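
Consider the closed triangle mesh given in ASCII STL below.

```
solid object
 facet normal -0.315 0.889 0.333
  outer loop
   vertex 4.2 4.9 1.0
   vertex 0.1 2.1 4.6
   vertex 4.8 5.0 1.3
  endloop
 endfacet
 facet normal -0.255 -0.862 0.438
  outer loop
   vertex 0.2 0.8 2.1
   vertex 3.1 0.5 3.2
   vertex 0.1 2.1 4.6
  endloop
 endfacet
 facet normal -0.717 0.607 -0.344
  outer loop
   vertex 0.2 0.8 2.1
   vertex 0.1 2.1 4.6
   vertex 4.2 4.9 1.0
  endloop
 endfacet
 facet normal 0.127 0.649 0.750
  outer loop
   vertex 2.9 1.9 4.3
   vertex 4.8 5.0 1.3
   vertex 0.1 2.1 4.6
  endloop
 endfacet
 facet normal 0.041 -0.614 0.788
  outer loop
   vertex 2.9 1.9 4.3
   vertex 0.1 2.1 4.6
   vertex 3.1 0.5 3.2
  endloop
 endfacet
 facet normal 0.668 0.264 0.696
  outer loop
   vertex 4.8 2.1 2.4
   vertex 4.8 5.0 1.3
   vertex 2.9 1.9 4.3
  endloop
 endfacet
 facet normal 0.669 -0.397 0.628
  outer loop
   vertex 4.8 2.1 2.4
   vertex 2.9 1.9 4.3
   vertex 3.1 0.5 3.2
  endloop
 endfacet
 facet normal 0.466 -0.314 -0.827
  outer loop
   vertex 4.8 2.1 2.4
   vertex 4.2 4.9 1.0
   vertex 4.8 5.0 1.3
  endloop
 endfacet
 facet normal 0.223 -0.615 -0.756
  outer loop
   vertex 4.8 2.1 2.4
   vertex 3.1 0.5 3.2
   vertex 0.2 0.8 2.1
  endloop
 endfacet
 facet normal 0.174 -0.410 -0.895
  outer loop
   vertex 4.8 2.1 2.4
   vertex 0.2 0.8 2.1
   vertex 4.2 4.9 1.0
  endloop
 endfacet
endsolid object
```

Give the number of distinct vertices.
7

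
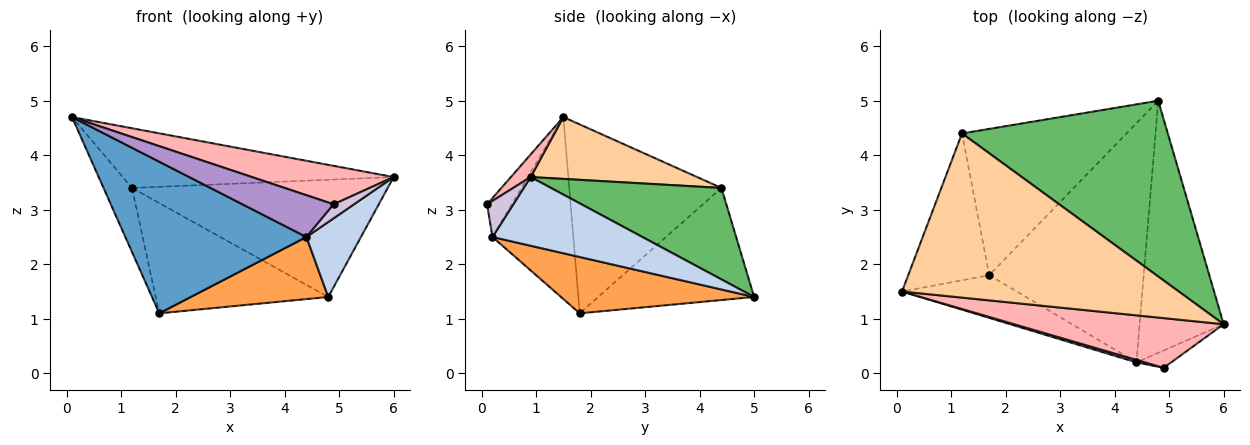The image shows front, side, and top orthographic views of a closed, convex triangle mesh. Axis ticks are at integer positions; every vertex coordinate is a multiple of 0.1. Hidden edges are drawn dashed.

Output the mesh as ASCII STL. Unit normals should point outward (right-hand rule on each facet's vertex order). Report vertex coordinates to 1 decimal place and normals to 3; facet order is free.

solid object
 facet normal -0.395 -0.884 -0.249
  outer loop
   vertex 4.4 0.2 2.5
   vertex 0.1 1.5 4.7
   vertex 1.7 1.8 1.1
  endloop
 endfacet
 facet normal 0.617 -0.224 -0.754
  outer loop
   vertex 4.4 0.2 2.5
   vertex 4.8 5.0 1.4
   vertex 6.0 0.9 3.6
  endloop
 endfacet
 facet normal 0.333 -0.237 -0.913
  outer loop
   vertex 4.4 0.2 2.5
   vertex 1.7 1.8 1.1
   vertex 4.8 5.0 1.4
  endloop
 endfacet
 facet normal 0.205 0.334 0.920
  outer loop
   vertex 1.2 4.4 3.4
   vertex 0.1 1.5 4.7
   vertex 6.0 0.9 3.6
  endloop
 endfacet
 facet normal 0.347 0.520 0.780
  outer loop
   vertex 1.2 4.4 3.4
   vertex 6.0 0.9 3.6
   vertex 4.8 5.0 1.4
  endloop
 endfacet
 facet normal -0.906 0.169 -0.388
  outer loop
   vertex 1.2 4.4 3.4
   vertex 1.7 1.8 1.1
   vertex 0.1 1.5 4.7
  endloop
 endfacet
 facet normal -0.478 0.529 -0.702
  outer loop
   vertex 1.2 4.4 3.4
   vertex 4.8 5.0 1.4
   vertex 1.7 1.8 1.1
  endloop
 endfacet
 facet normal 0.085 -0.609 0.788
  outer loop
   vertex 4.9 0.1 3.1
   vertex 6.0 0.9 3.6
   vertex 0.1 1.5 4.7
  endloop
 endfacet
 facet normal -0.262 -0.963 0.058
  outer loop
   vertex 4.9 0.1 3.1
   vertex 0.1 1.5 4.7
   vertex 4.4 0.2 2.5
  endloop
 endfacet
 facet normal 0.629 -0.487 -0.606
  outer loop
   vertex 4.9 0.1 3.1
   vertex 4.4 0.2 2.5
   vertex 6.0 0.9 3.6
  endloop
 endfacet
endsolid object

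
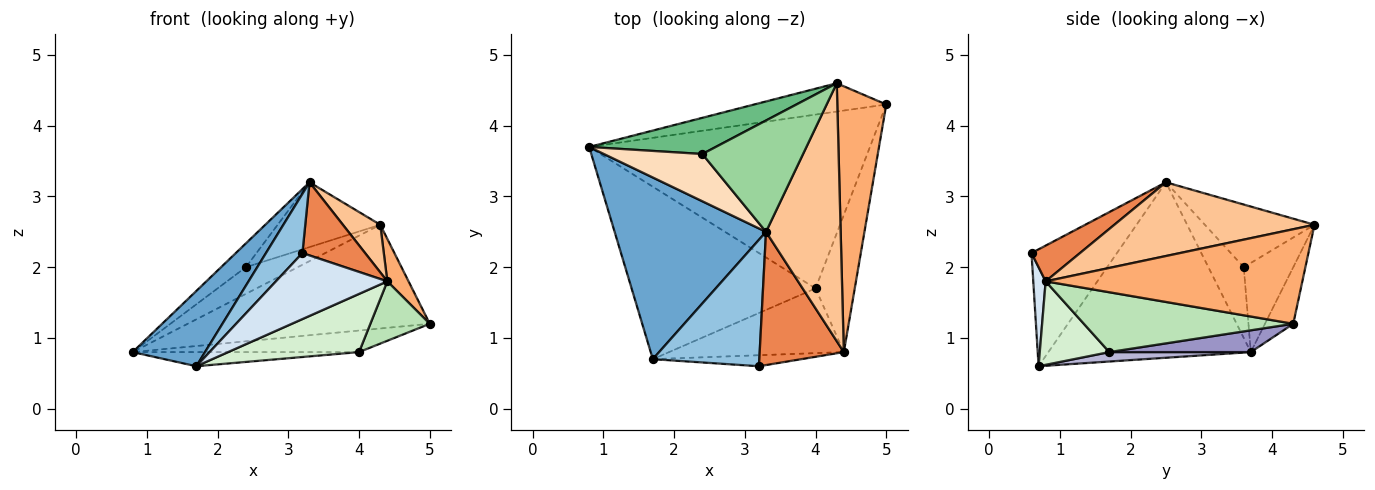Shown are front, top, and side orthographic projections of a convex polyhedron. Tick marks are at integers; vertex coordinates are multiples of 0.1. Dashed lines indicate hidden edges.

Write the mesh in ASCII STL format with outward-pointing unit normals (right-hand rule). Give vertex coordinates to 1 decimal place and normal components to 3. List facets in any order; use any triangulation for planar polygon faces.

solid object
 facet normal -0.731 -0.261 0.631
  outer loop
   vertex 1.7 0.7 0.6
   vertex 3.3 2.5 3.2
   vertex 0.8 3.7 0.8
  endloop
 endfacet
 facet normal -0.705 -0.301 0.642
  outer loop
   vertex 1.7 0.7 0.6
   vertex 3.2 0.6 2.2
   vertex 3.3 2.5 3.2
  endloop
 endfacet
 facet normal -0.112 0.959 -0.261
  outer loop
   vertex 4.3 4.6 2.6
   vertex 5.0 4.3 1.2
   vertex 0.8 3.7 0.8
  endloop
 endfacet
 facet normal 0.109 -0.981 -0.163
  outer loop
   vertex 4.4 0.8 1.8
   vertex 3.2 0.6 2.2
   vertex 1.7 0.7 0.6
  endloop
 endfacet
 facet normal 0.349 -0.451 0.822
  outer loop
   vertex 4.4 0.8 1.8
   vertex 3.3 2.5 3.2
   vertex 3.2 0.6 2.2
  endloop
 endfacet
 facet normal 0.886 -0.073 0.459
  outer loop
   vertex 4.4 0.8 1.8
   vertex 5.0 4.3 1.2
   vertex 4.3 4.6 2.6
  endloop
 endfacet
 facet normal 0.697 -0.130 0.705
  outer loop
   vertex 4.4 0.8 1.8
   vertex 4.3 4.6 2.6
   vertex 3.3 2.5 3.2
  endloop
 endfacet
 facet normal -0.540 0.378 0.752
  outer loop
   vertex 2.4 3.6 2.0
   vertex 0.8 3.7 0.8
   vertex 3.3 2.5 3.2
  endloop
 endfacet
 facet normal -0.493 0.516 0.700
  outer loop
   vertex 2.4 3.6 2.0
   vertex 4.3 4.6 2.6
   vertex 0.8 3.7 0.8
  endloop
 endfacet
 facet normal -0.474 0.443 0.761
  outer loop
   vertex 2.4 3.6 2.0
   vertex 3.3 2.5 3.2
   vertex 4.3 4.6 2.6
  endloop
 endfacet
 facet normal 0.814 -0.231 -0.533
  outer loop
   vertex 4.0 1.7 0.8
   vertex 5.0 4.3 1.2
   vertex 4.4 0.8 1.8
  endloop
 endfacet
 facet normal 0.335 -0.630 -0.701
  outer loop
   vertex 4.0 1.7 0.8
   vertex 4.4 0.8 1.8
   vertex 1.7 0.7 0.6
  endloop
 endfacet
 facet normal 0.077 0.123 -0.989
  outer loop
   vertex 4.0 1.7 0.8
   vertex 0.8 3.7 0.8
   vertex 5.0 4.3 1.2
  endloop
 endfacet
 facet normal 0.051 0.082 -0.995
  outer loop
   vertex 4.0 1.7 0.8
   vertex 1.7 0.7 0.6
   vertex 0.8 3.7 0.8
  endloop
 endfacet
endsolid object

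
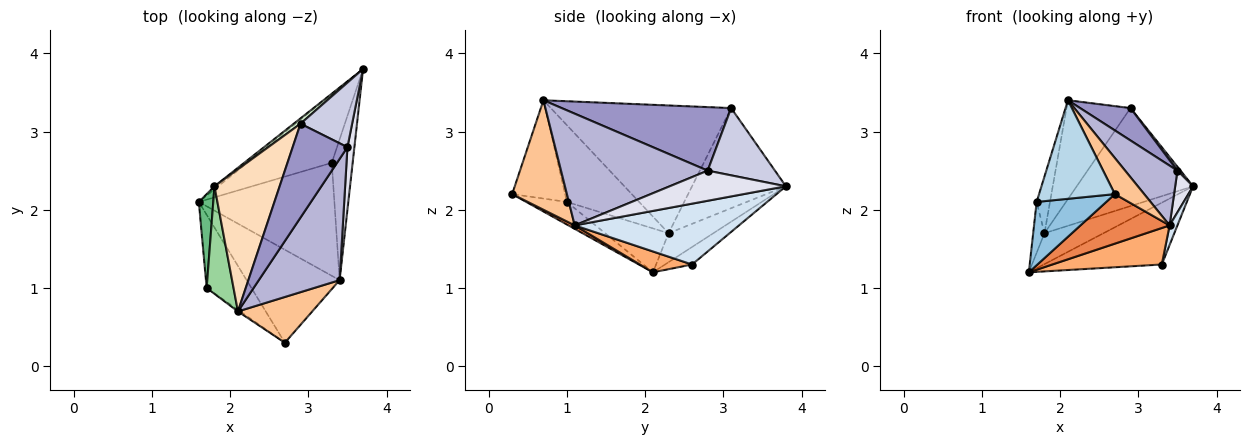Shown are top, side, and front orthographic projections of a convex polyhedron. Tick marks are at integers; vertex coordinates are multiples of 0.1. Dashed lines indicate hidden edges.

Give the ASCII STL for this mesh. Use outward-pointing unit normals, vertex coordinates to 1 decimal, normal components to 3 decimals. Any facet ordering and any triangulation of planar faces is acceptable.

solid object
 facet normal -0.152 0.662 -0.734
  outer loop
   vertex 3.3 2.6 1.3
   vertex 1.6 2.1 1.2
   vertex 3.7 3.8 2.3
  endloop
 endfacet
 facet normal -0.357 -0.611 -0.707
  outer loop
   vertex 1.7 1.0 2.1
   vertex 1.6 2.1 1.2
   vertex 2.7 0.3 2.2
  endloop
 endfacet
 facet normal -0.573 -0.820 -0.013
  outer loop
   vertex 1.7 1.0 2.1
   vertex 2.7 0.3 2.2
   vertex 2.1 0.7 3.4
  endloop
 endfacet
 facet normal 0.945 -0.045 -0.324
  outer loop
   vertex 3.4 1.1 1.8
   vertex 3.3 2.6 1.3
   vertex 3.7 3.8 2.3
  endloop
 endfacet
 facet normal 0.033 -0.470 -0.882
  outer loop
   vertex 3.4 1.1 1.8
   vertex 2.7 0.3 2.2
   vertex 1.6 2.1 1.2
  endloop
 endfacet
 facet normal 0.145 -0.304 -0.942
  outer loop
   vertex 3.4 1.1 1.8
   vertex 1.6 2.1 1.2
   vertex 3.3 2.6 1.3
  endloop
 endfacet
 facet normal 0.756 -0.405 0.513
  outer loop
   vertex 3.4 1.1 1.8
   vertex 2.1 0.7 3.4
   vertex 2.7 0.3 2.2
  endloop
 endfacet
 facet normal -0.849 0.301 0.433
  outer loop
   vertex 1.8 2.3 1.7
   vertex 2.1 0.7 3.4
   vertex 2.9 3.1 3.3
  endloop
 endfacet
 facet normal -0.937 0.167 0.308
  outer loop
   vertex 1.8 2.3 1.7
   vertex 1.6 2.1 1.2
   vertex 1.7 1.0 2.1
  endloop
 endfacet
 facet normal -0.930 0.172 0.326
  outer loop
   vertex 1.8 2.3 1.7
   vertex 1.7 1.0 2.1
   vertex 2.1 0.7 3.4
  endloop
 endfacet
 facet normal -0.603 0.794 -0.077
  outer loop
   vertex 1.8 2.3 1.7
   vertex 3.7 3.8 2.3
   vertex 1.6 2.1 1.2
  endloop
 endfacet
 facet normal -0.627 0.778 0.042
  outer loop
   vertex 1.8 2.3 1.7
   vertex 2.9 3.1 3.3
   vertex 3.7 3.8 2.3
  endloop
 endfacet
 facet normal 0.739 -0.220 0.637
  outer loop
   vertex 3.5 2.8 2.5
   vertex 2.9 3.1 3.3
   vertex 2.1 0.7 3.4
  endloop
 endfacet
 facet normal 0.778 -0.278 0.563
  outer loop
   vertex 3.5 2.8 2.5
   vertex 2.1 0.7 3.4
   vertex 3.4 1.1 1.8
  endloop
 endfacet
 facet normal 0.793 -0.037 0.608
  outer loop
   vertex 3.5 2.8 2.5
   vertex 3.7 3.8 2.3
   vertex 2.9 3.1 3.3
  endloop
 endfacet
 facet normal 0.964 -0.148 0.222
  outer loop
   vertex 3.5 2.8 2.5
   vertex 3.4 1.1 1.8
   vertex 3.7 3.8 2.3
  endloop
 endfacet
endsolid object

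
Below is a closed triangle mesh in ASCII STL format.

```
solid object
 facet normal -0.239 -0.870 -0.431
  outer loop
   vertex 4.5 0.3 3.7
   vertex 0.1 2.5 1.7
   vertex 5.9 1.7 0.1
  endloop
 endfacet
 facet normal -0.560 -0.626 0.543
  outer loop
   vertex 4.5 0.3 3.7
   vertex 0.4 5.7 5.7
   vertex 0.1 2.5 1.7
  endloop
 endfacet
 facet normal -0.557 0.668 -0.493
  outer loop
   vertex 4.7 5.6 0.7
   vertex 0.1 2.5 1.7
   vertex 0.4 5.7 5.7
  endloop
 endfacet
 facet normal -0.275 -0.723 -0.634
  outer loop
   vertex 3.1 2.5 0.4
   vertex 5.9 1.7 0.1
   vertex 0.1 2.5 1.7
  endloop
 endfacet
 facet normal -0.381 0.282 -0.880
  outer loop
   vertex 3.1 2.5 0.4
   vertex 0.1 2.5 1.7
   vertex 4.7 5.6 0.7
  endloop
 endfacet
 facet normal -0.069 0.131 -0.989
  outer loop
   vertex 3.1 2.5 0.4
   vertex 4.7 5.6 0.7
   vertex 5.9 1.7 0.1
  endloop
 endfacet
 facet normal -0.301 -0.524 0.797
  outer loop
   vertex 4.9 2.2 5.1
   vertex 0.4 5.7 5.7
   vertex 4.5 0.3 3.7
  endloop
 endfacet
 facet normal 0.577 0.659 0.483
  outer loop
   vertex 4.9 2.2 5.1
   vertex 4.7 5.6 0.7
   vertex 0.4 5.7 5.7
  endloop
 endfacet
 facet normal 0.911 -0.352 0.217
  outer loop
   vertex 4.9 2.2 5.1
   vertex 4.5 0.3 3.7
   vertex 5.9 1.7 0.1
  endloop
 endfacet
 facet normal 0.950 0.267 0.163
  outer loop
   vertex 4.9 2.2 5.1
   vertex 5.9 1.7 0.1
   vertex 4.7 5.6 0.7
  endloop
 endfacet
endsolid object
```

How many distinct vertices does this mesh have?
7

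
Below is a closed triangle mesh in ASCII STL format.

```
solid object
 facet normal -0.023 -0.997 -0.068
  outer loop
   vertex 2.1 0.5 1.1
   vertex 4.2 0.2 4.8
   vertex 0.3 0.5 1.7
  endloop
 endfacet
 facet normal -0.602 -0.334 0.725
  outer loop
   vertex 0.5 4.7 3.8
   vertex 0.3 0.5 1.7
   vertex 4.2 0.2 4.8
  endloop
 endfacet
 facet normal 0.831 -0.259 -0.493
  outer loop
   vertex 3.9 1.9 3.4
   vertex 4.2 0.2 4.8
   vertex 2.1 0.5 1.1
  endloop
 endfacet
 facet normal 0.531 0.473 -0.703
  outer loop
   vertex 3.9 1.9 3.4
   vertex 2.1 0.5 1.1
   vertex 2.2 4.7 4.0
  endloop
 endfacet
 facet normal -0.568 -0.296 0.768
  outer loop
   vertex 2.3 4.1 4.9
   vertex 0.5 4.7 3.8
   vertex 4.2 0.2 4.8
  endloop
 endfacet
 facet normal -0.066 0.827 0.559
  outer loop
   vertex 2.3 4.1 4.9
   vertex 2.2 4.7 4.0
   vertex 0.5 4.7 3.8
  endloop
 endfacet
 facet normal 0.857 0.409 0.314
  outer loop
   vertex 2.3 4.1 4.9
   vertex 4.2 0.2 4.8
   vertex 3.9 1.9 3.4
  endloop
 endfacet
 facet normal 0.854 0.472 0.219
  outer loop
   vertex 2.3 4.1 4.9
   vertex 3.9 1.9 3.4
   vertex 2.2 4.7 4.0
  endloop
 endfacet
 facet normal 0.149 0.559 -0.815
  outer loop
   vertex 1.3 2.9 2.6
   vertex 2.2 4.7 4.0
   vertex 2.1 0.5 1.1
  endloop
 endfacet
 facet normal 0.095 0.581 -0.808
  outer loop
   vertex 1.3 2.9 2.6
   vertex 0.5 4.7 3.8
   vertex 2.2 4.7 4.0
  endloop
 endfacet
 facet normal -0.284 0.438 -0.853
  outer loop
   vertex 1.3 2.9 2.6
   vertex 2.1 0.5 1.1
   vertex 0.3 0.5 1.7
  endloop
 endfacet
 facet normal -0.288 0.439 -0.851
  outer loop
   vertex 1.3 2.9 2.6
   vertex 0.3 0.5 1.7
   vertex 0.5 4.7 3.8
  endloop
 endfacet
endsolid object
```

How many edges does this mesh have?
18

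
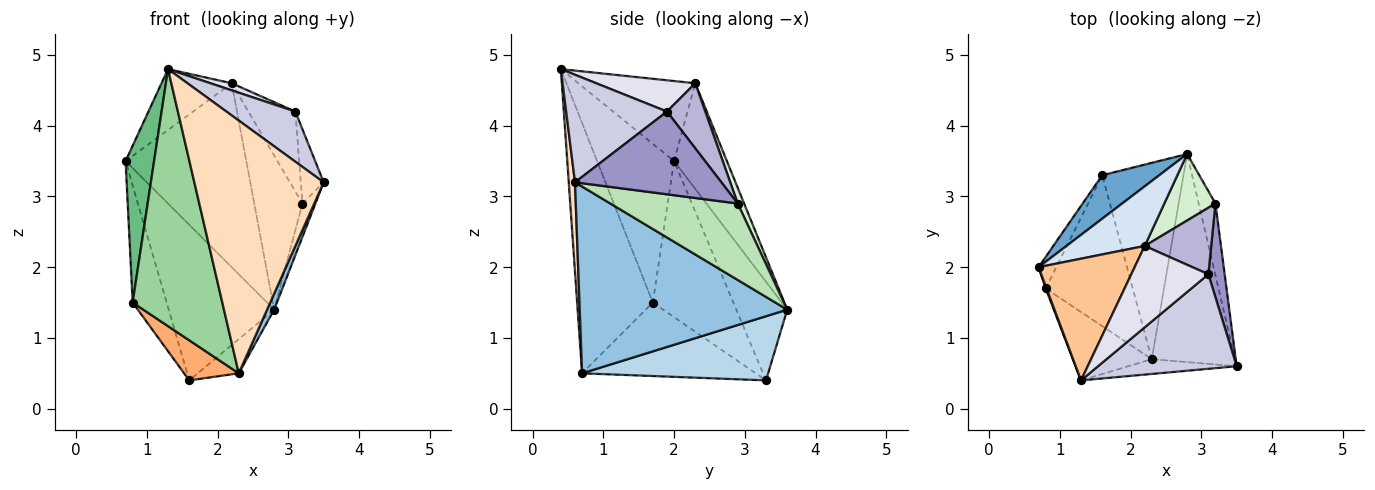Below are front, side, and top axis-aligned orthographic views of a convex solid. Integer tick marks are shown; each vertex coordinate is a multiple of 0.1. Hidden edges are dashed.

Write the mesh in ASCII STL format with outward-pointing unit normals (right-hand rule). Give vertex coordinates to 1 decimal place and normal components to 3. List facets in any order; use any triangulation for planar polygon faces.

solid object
 facet normal -0.422 0.873 0.244
  outer loop
   vertex 1.6 3.3 0.4
   vertex 0.7 2.0 3.5
   vertex 2.8 3.6 1.4
  endloop
 endfacet
 facet normal 0.913 -0.031 -0.407
  outer loop
   vertex 2.3 0.7 0.5
   vertex 2.8 3.6 1.4
   vertex 3.5 0.6 3.2
  endloop
 endfacet
 facet normal 0.614 0.135 -0.778
  outer loop
   vertex 2.3 0.7 0.5
   vertex 1.6 3.3 0.4
   vertex 2.8 3.6 1.4
  endloop
 endfacet
 facet normal -0.384 0.878 0.285
  outer loop
   vertex 2.2 2.3 4.6
   vertex 2.8 3.6 1.4
   vertex 0.7 2.0 3.5
  endloop
 endfacet
 facet normal -0.916 0.387 -0.104
  outer loop
   vertex 0.8 1.7 1.5
   vertex 0.7 2.0 3.5
   vertex 1.6 3.3 0.4
  endloop
 endfacet
 facet normal -0.632 -0.199 -0.749
  outer loop
   vertex 0.8 1.7 1.5
   vertex 1.6 3.3 0.4
   vertex 2.3 0.7 0.5
  endloop
 endfacet
 facet normal -0.598 0.359 0.717
  outer loop
   vertex 1.3 0.4 4.8
   vertex 2.2 2.3 4.6
   vertex 0.7 2.0 3.5
  endloop
 endfacet
 facet normal 0.048 -0.997 -0.058
  outer loop
   vertex 1.3 0.4 4.8
   vertex 2.3 0.7 0.5
   vertex 3.5 0.6 3.2
  endloop
 endfacet
 facet normal -0.938 -0.347 0.005
  outer loop
   vertex 1.3 0.4 4.8
   vertex 0.7 2.0 3.5
   vertex 0.8 1.7 1.5
  endloop
 endfacet
 facet normal -0.632 -0.749 -0.199
  outer loop
   vertex 1.3 0.4 4.8
   vertex 0.8 1.7 1.5
   vertex 2.3 0.7 0.5
  endloop
 endfacet
 facet normal 0.972 0.099 -0.213
  outer loop
   vertex 3.2 2.9 2.9
   vertex 3.5 0.6 3.2
   vertex 2.8 3.6 1.4
  endloop
 endfacet
 facet normal 0.121 0.911 0.393
  outer loop
   vertex 3.2 2.9 2.9
   vertex 2.8 3.6 1.4
   vertex 2.2 2.3 4.6
  endloop
 endfacet
 facet normal 0.970 0.151 0.191
  outer loop
   vertex 3.1 1.9 4.2
   vertex 3.5 0.6 3.2
   vertex 3.2 2.9 2.9
  endloop
 endfacet
 facet normal 0.531 0.652 0.542
  outer loop
   vertex 3.1 1.9 4.2
   vertex 3.2 2.9 2.9
   vertex 2.2 2.3 4.6
  endloop
 endfacet
 facet normal 0.565 -0.387 0.729
  outer loop
   vertex 3.1 1.9 4.2
   vertex 1.3 0.4 4.8
   vertex 3.5 0.6 3.2
  endloop
 endfacet
 facet normal 0.375 -0.080 0.924
  outer loop
   vertex 3.1 1.9 4.2
   vertex 2.2 2.3 4.6
   vertex 1.3 0.4 4.8
  endloop
 endfacet
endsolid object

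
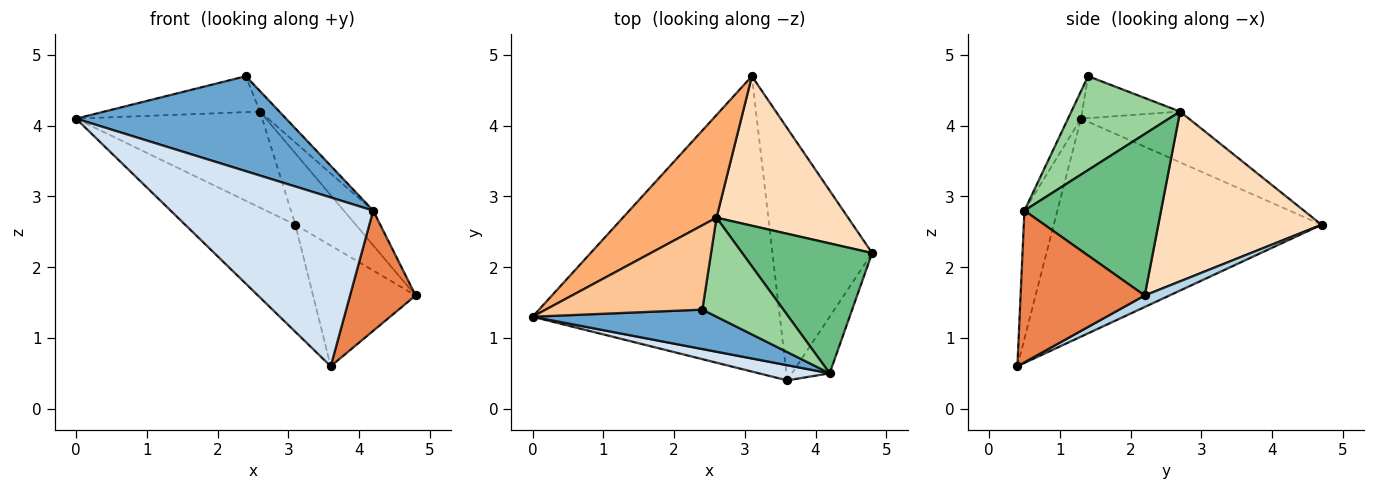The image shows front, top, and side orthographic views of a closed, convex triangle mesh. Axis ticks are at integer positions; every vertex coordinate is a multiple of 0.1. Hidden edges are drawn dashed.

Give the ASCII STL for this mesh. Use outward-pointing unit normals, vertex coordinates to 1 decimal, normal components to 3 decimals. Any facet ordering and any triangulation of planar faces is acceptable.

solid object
 facet normal -0.057 -0.922 0.383
  outer loop
   vertex 4.2 0.5 2.8
   vertex 2.4 1.4 4.7
   vertex 0.0 1.3 4.1
  endloop
 endfacet
 facet normal -0.638 0.262 -0.724
  outer loop
   vertex 3.6 0.4 0.6
   vertex 0.0 1.3 4.1
   vertex 3.1 4.7 2.6
  endloop
 endfacet
 facet normal 0.104 0.429 -0.897
  outer loop
   vertex 3.6 0.4 0.6
   vertex 3.1 4.7 2.6
   vertex 4.8 2.2 1.6
  endloop
 endfacet
 facet normal -0.160 -0.983 0.088
  outer loop
   vertex 3.6 0.4 0.6
   vertex 4.2 0.5 2.8
   vertex 0.0 1.3 4.1
  endloop
 endfacet
 facet normal 0.863 -0.456 -0.215
  outer loop
   vertex 3.6 0.4 0.6
   vertex 4.8 2.2 1.6
   vertex 4.2 0.5 2.8
  endloop
 endfacet
 facet normal -0.368 0.635 0.679
  outer loop
   vertex 2.6 2.7 4.2
   vertex 3.1 4.7 2.6
   vertex 0.0 1.3 4.1
  endloop
 endfacet
 facet normal -0.239 0.380 0.893
  outer loop
   vertex 2.6 2.7 4.2
   vertex 0.0 1.3 4.1
   vertex 2.4 1.4 4.7
  endloop
 endfacet
 facet normal 0.759 0.281 0.588
  outer loop
   vertex 2.6 2.7 4.2
   vertex 4.8 2.2 1.6
   vertex 3.1 4.7 2.6
  endloop
 endfacet
 facet normal 0.768 0.165 0.618
  outer loop
   vertex 2.6 2.7 4.2
   vertex 4.2 0.5 2.8
   vertex 4.8 2.2 1.6
  endloop
 endfacet
 facet normal 0.750 0.134 0.647
  outer loop
   vertex 2.6 2.7 4.2
   vertex 2.4 1.4 4.7
   vertex 4.2 0.5 2.8
  endloop
 endfacet
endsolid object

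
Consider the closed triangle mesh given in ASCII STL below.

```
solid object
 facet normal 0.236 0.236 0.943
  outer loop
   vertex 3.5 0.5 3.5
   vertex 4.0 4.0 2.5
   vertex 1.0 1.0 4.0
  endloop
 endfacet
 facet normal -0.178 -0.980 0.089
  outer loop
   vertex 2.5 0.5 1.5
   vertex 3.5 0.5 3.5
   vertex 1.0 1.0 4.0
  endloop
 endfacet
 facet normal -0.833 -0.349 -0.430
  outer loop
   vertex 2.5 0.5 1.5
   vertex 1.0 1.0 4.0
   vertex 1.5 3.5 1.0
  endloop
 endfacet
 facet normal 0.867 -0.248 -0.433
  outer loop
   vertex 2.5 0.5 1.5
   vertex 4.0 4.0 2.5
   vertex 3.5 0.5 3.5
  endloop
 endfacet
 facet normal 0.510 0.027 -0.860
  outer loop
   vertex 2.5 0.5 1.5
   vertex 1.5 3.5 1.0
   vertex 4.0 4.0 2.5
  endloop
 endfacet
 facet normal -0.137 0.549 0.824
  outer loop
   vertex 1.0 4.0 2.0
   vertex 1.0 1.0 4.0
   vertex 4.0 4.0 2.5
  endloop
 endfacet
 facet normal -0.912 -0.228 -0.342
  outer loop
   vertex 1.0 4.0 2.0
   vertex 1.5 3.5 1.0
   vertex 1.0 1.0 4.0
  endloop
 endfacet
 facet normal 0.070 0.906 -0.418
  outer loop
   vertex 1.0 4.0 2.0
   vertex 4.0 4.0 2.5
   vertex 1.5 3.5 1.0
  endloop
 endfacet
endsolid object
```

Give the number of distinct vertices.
6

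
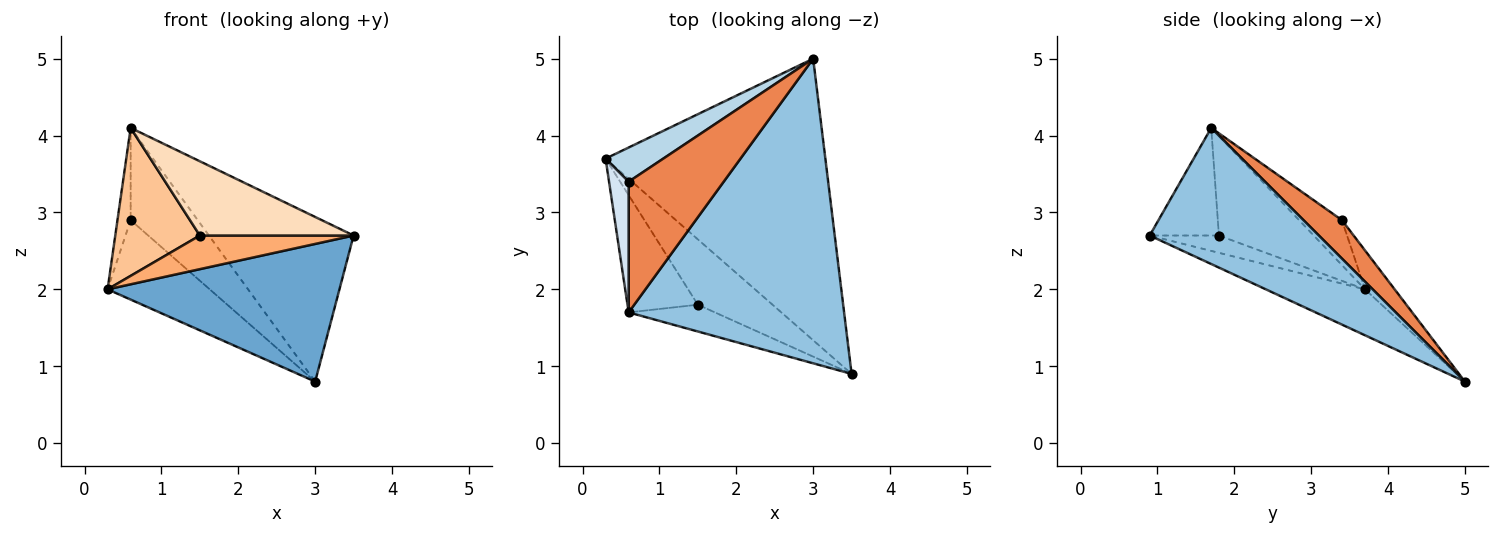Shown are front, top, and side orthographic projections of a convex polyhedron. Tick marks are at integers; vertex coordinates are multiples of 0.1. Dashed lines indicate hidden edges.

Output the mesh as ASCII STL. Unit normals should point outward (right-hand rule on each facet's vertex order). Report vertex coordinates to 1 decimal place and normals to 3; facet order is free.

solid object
 facet normal -0.185 -0.432 -0.883
  outer loop
   vertex 3.0 5.0 0.8
   vertex 3.5 0.9 2.7
   vertex 0.3 3.7 2.0
  endloop
 endfacet
 facet normal 0.486 0.416 0.769
  outer loop
   vertex 0.6 1.7 4.1
   vertex 3.5 0.9 2.7
   vertex 3.0 5.0 0.8
  endloop
 endfacet
 facet normal -0.258 0.888 0.382
  outer loop
   vertex 0.6 3.4 2.9
   vertex 3.0 5.0 0.8
   vertex 0.3 3.7 2.0
  endloop
 endfacet
 facet normal -0.882 0.271 0.385
  outer loop
   vertex 0.6 3.4 2.9
   vertex 0.3 3.7 2.0
   vertex 0.6 1.7 4.1
  endloop
 endfacet
 facet normal 0.314 0.548 0.776
  outer loop
   vertex 0.6 3.4 2.9
   vertex 0.6 1.7 4.1
   vertex 3.0 5.0 0.8
  endloop
 endfacet
 facet normal -0.202 -0.448 -0.871
  outer loop
   vertex 1.5 1.8 2.7
   vertex 0.3 3.7 2.0
   vertex 3.5 0.9 2.7
  endloop
 endfacet
 facet normal -0.660 -0.589 -0.466
  outer loop
   vertex 1.5 1.8 2.7
   vertex 0.6 1.7 4.1
   vertex 0.3 3.7 2.0
  endloop
 endfacet
 facet normal -0.390 -0.866 -0.312
  outer loop
   vertex 1.5 1.8 2.7
   vertex 3.5 0.9 2.7
   vertex 0.6 1.7 4.1
  endloop
 endfacet
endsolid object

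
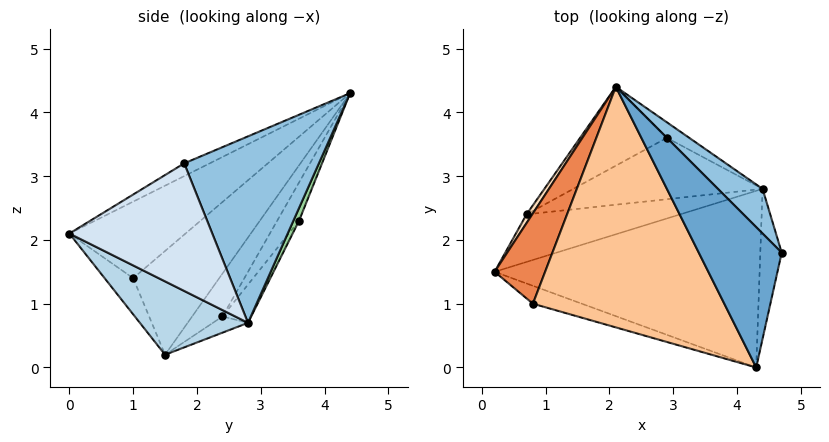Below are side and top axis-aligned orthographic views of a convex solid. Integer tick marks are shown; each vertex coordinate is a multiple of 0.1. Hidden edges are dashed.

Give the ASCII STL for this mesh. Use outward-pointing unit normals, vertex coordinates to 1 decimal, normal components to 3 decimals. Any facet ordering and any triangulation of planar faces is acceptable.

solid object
 facet normal -0.132 -0.495 0.859
  outer loop
   vertex 4.3 0.0 2.1
   vertex 4.7 1.8 3.2
   vertex 2.1 4.4 4.3
  endloop
 endfacet
 facet normal 0.732 0.658 0.175
  outer loop
   vertex 4.4 2.8 0.7
   vertex 2.1 4.4 4.3
   vertex 4.7 1.8 3.2
  endloop
 endfacet
 facet normal 0.239 -0.441 -0.865
  outer loop
   vertex 4.4 2.8 0.7
   vertex 4.3 0.0 2.1
   vertex 0.2 1.5 0.2
  endloop
 endfacet
 facet normal 0.979 -0.117 -0.164
  outer loop
   vertex 4.4 2.8 0.7
   vertex 4.7 1.8 3.2
   vertex 4.3 0.0 2.1
  endloop
 endfacet
 facet normal -0.899 -0.029 0.437
  outer loop
   vertex 0.8 1.0 1.4
   vertex 2.1 4.4 4.3
   vertex 0.2 1.5 0.2
  endloop
 endfacet
 facet normal -0.210 -0.935 -0.285
  outer loop
   vertex 0.8 1.0 1.4
   vertex 0.2 1.5 0.2
   vertex 4.3 0.0 2.1
  endloop
 endfacet
 facet normal -0.311 -0.545 0.778
  outer loop
   vertex 0.8 1.0 1.4
   vertex 4.3 0.0 2.1
   vertex 2.1 4.4 4.3
  endloop
 endfacet
 facet normal -0.900 0.420 0.120
  outer loop
   vertex 0.7 2.4 0.8
   vertex 0.2 1.5 0.2
   vertex 2.1 4.4 4.3
  endloop
 endfacet
 facet normal -0.085 0.585 -0.807
  outer loop
   vertex 0.7 2.4 0.8
   vertex 4.4 2.8 0.7
   vertex 0.2 1.5 0.2
  endloop
 endfacet
 facet normal 0.174 0.936 -0.305
  outer loop
   vertex 2.9 3.6 2.3
   vertex 2.1 4.4 4.3
   vertex 4.4 2.8 0.7
  endloop
 endfacet
 facet normal -0.189 0.883 -0.429
  outer loop
   vertex 2.9 3.6 2.3
   vertex 0.7 2.4 0.8
   vertex 2.1 4.4 4.3
  endloop
 endfacet
 facet normal -0.106 0.846 -0.522
  outer loop
   vertex 2.9 3.6 2.3
   vertex 4.4 2.8 0.7
   vertex 0.7 2.4 0.8
  endloop
 endfacet
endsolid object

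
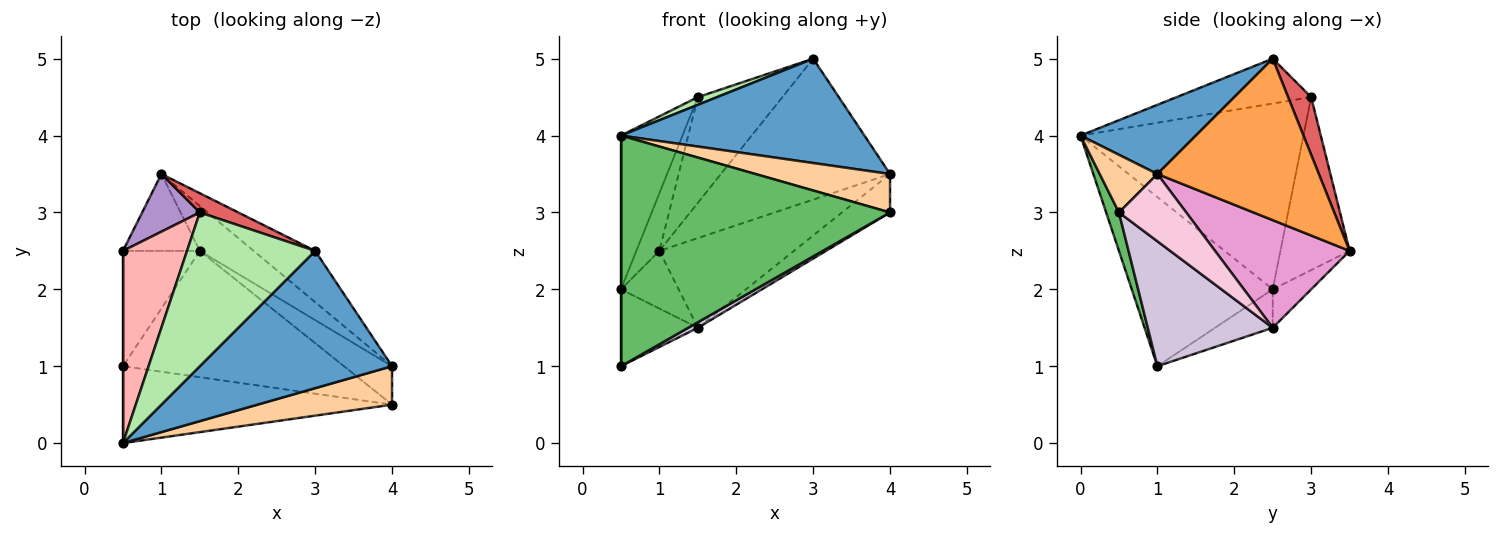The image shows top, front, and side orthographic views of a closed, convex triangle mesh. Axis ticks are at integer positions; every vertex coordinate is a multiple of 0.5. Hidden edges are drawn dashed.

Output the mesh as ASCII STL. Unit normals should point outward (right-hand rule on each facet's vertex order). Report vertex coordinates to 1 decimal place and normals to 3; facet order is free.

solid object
 facet normal 0.276 -0.582 0.765
  outer loop
   vertex 3.0 2.5 5.0
   vertex 0.5 0.0 4.0
   vertex 4.0 1.0 3.5
  endloop
 endfacet
 facet normal -1.000 0.000 0.000
  outer loop
   vertex 0.5 1.0 1.0
   vertex 0.5 0.0 4.0
   vertex 0.5 2.5 2.0
  endloop
 endfacet
 facet normal 0.668 0.700 -0.254
  outer loop
   vertex 1.0 3.5 2.5
   vertex 3.0 2.5 5.0
   vertex 4.0 1.0 3.5
  endloop
 endfacet
 facet normal 0.290 -0.677 0.677
  outer loop
   vertex 4.0 0.5 3.0
   vertex 4.0 1.0 3.5
   vertex 0.5 0.0 4.0
  endloop
 endfacet
 facet normal 0.045 -0.948 -0.316
  outer loop
   vertex 4.0 0.5 3.0
   vertex 0.5 0.0 4.0
   vertex 0.5 1.0 1.0
  endloop
 endfacet
 facet normal -0.330 -0.047 0.943
  outer loop
   vertex 1.5 3.0 4.5
   vertex 0.5 0.0 4.0
   vertex 3.0 2.5 5.0
  endloop
 endfacet
 facet normal 0.259 0.950 0.173
  outer loop
   vertex 1.5 3.0 4.5
   vertex 3.0 2.5 5.0
   vertex 1.0 3.5 2.5
  endloop
 endfacet
 facet normal -0.915 0.252 0.315
  outer loop
   vertex 1.5 3.0 4.5
   vertex 0.5 2.5 2.0
   vertex 0.5 0.0 4.0
  endloop
 endfacet
 facet normal -0.905 0.302 0.302
  outer loop
   vertex 1.5 3.0 4.5
   vertex 1.0 3.5 2.5
   vertex 0.5 2.5 2.0
  endloop
 endfacet
 facet normal 0.492 -0.038 -0.870
  outer loop
   vertex 1.5 2.5 1.5
   vertex 4.0 0.5 3.0
   vertex 0.5 1.0 1.0
  endloop
 endfacet
 facet normal -0.384 0.512 -0.768
  outer loop
   vertex 1.5 2.5 1.5
   vertex 0.5 1.0 1.0
   vertex 0.5 2.5 2.0
  endloop
 endfacet
 facet normal -0.371 0.557 -0.743
  outer loop
   vertex 1.5 2.5 1.5
   vertex 0.5 2.5 2.0
   vertex 1.0 3.5 2.5
  endloop
 endfacet
 facet normal 0.667 0.667 -0.333
  outer loop
   vertex 1.5 2.5 1.5
   vertex 1.0 3.5 2.5
   vertex 4.0 1.0 3.5
  endloop
 endfacet
 facet normal 0.704 0.503 -0.503
  outer loop
   vertex 1.5 2.5 1.5
   vertex 4.0 1.0 3.5
   vertex 4.0 0.5 3.0
  endloop
 endfacet
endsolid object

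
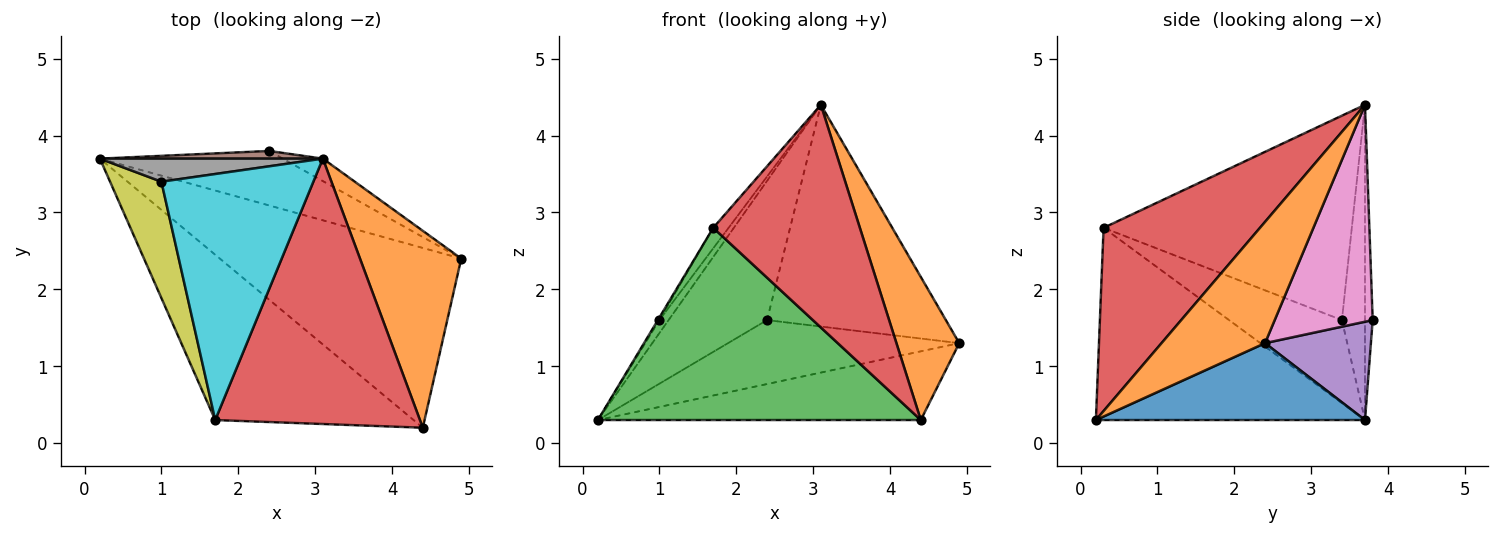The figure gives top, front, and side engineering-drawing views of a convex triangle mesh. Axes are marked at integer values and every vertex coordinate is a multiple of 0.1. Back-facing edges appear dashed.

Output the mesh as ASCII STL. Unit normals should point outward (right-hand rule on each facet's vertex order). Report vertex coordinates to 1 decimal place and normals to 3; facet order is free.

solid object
 facet normal 0.285 0.342 -0.895
  outer loop
   vertex 4.4 0.2 0.3
   vertex 0.2 3.7 0.3
   vertex 4.9 2.4 1.3
  endloop
 endfacet
 facet normal 0.696 -0.422 0.581
  outer loop
   vertex 3.1 3.7 4.4
   vertex 4.4 0.2 0.3
   vertex 4.9 2.4 1.3
  endloop
 endfacet
 facet normal -0.534 -0.641 -0.551
  outer loop
   vertex 1.7 0.3 2.8
   vertex 0.2 3.7 0.3
   vertex 4.4 0.2 0.3
  endloop
 endfacet
 facet normal 0.565 -0.530 0.632
  outer loop
   vertex 1.7 0.3 2.8
   vertex 4.4 0.2 0.3
   vertex 3.1 3.7 4.4
  endloop
 endfacet
 facet normal 0.329 0.719 -0.612
  outer loop
   vertex 2.4 3.8 1.6
   vertex 4.9 2.4 1.3
   vertex 0.2 3.7 0.3
  endloop
 endfacet
 facet normal -0.078 0.995 0.055
  outer loop
   vertex 2.4 3.8 1.6
   vertex 0.2 3.7 0.3
   vertex 3.1 3.7 4.4
  endloop
 endfacet
 facet normal 0.479 0.874 -0.088
  outer loop
   vertex 2.4 3.8 1.6
   vertex 3.1 3.7 4.4
   vertex 4.9 2.4 1.3
  endloop
 endfacet
 facet normal -0.776 0.309 0.549
  outer loop
   vertex 1.0 3.4 1.6
   vertex 3.1 3.7 4.4
   vertex 0.2 3.7 0.3
  endloop
 endfacet
 facet normal -0.850 0.012 0.526
  outer loop
   vertex 1.0 3.4 1.6
   vertex 0.2 3.7 0.3
   vertex 1.7 0.3 2.8
  endloop
 endfacet
 facet normal -0.802 0.050 0.596
  outer loop
   vertex 1.0 3.4 1.6
   vertex 1.7 0.3 2.8
   vertex 3.1 3.7 4.4
  endloop
 endfacet
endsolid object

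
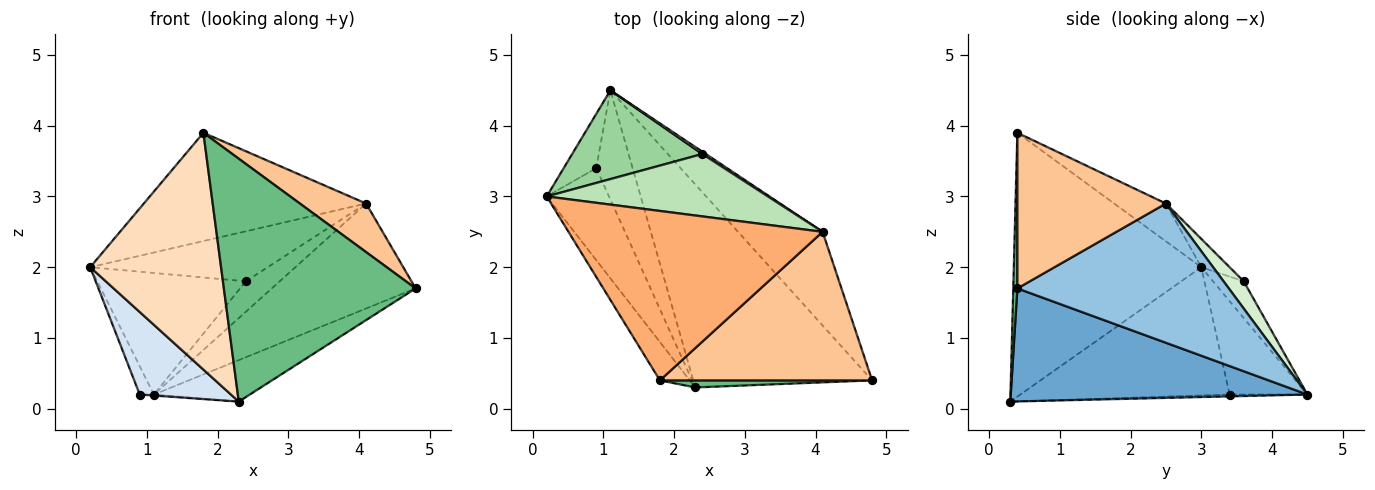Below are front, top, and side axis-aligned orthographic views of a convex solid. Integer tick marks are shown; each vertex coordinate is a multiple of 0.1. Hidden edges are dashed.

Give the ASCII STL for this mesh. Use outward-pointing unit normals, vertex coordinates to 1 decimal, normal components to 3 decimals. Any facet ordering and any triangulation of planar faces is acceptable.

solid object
 facet normal 0.526 0.170 -0.833
  outer loop
   vertex 2.3 0.3 0.1
   vertex 1.1 4.5 0.2
   vertex 4.8 0.4 1.7
  endloop
 endfacet
 facet normal 0.739 0.503 -0.449
  outer loop
   vertex 4.1 2.5 2.9
   vertex 4.8 0.4 1.7
   vertex 1.1 4.5 0.2
  endloop
 endfacet
 facet normal -0.931 0.169 -0.324
  outer loop
   vertex 0.9 3.4 0.2
   vertex 0.2 3.0 2.0
   vertex 1.1 4.5 0.2
  endloop
 endfacet
 facet normal -0.837 -0.365 -0.407
  outer loop
   vertex 0.9 3.4 0.2
   vertex 2.3 0.3 0.1
   vertex 0.2 3.0 2.0
  endloop
 endfacet
 facet normal -0.051 0.009 -0.999
  outer loop
   vertex 0.9 3.4 0.2
   vertex 1.1 4.5 0.2
   vertex 2.3 0.3 0.1
  endloop
 endfacet
 facet normal -0.124 0.534 0.836
  outer loop
   vertex 1.8 0.4 3.9
   vertex 4.1 2.5 2.9
   vertex 0.2 3.0 2.0
  endloop
 endfacet
 facet normal 0.572 -0.255 0.780
  outer loop
   vertex 1.8 0.4 3.9
   vertex 4.8 0.4 1.7
   vertex 4.1 2.5 2.9
  endloop
 endfacet
 facet normal -0.816 -0.570 -0.092
  outer loop
   vertex 1.8 0.4 3.9
   vertex 0.2 3.0 2.0
   vertex 2.3 0.3 0.1
  endloop
 endfacet
 facet normal 0.021 -0.999 0.029
  outer loop
   vertex 1.8 0.4 3.9
   vertex 2.3 0.3 0.1
   vertex 4.8 0.4 1.7
  endloop
 endfacet
 facet normal -0.164 0.797 0.582
  outer loop
   vertex 2.4 3.6 1.8
   vertex 1.1 4.5 0.2
   vertex 0.2 3.0 2.0
  endloop
 endfacet
 facet normal -0.099 0.623 0.776
  outer loop
   vertex 2.4 3.6 1.8
   vertex 0.2 3.0 2.0
   vertex 4.1 2.5 2.9
  endloop
 endfacet
 facet normal 0.511 0.857 0.066
  outer loop
   vertex 2.4 3.6 1.8
   vertex 4.1 2.5 2.9
   vertex 1.1 4.5 0.2
  endloop
 endfacet
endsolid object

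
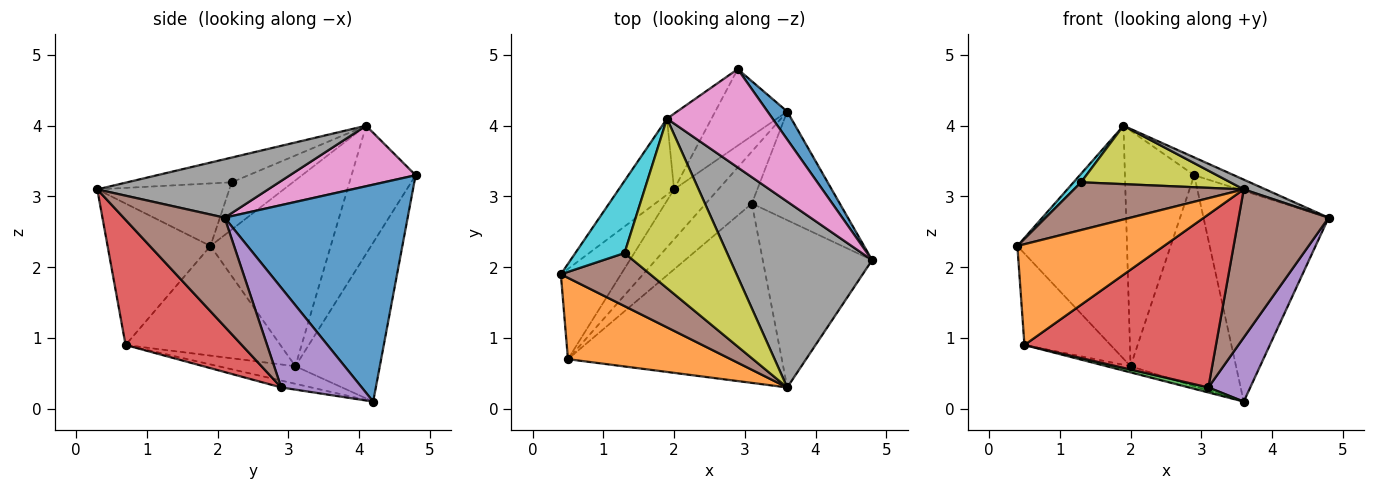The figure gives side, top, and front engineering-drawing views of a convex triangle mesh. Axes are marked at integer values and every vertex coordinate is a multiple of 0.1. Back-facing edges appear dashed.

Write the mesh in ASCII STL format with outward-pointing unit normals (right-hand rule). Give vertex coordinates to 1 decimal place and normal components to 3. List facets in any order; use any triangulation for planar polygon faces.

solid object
 facet normal 0.823 0.563 0.075
  outer loop
   vertex 3.6 4.2 0.1
   vertex 2.9 4.8 3.3
   vertex 4.8 2.1 2.7
  endloop
 endfacet
 facet normal -0.479 -0.683 0.551
  outer loop
   vertex 3.6 0.3 3.1
   vertex 0.4 1.9 2.3
   vertex 0.5 0.7 0.9
  endloop
 endfacet
 facet normal -0.788 0.438 -0.432
  outer loop
   vertex 2.0 3.1 0.6
   vertex 0.5 0.7 0.9
   vertex 0.4 1.9 2.3
  endloop
 endfacet
 facet normal -0.367 0.114 -0.923
  outer loop
   vertex 2.0 3.1 0.6
   vertex 3.6 4.2 0.1
   vertex 0.5 0.7 0.9
  endloop
 endfacet
 facet normal -0.601 0.751 -0.272
  outer loop
   vertex 2.0 3.1 0.6
   vertex 2.9 4.8 3.3
   vertex 3.6 4.2 0.1
  endloop
 endfacet
 facet normal -0.462 -0.593 0.659
  outer loop
   vertex 1.3 2.2 3.2
   vertex 0.4 1.9 2.3
   vertex 3.6 0.3 3.1
  endloop
 endfacet
 facet normal 0.491 0.155 0.857
  outer loop
   vertex 1.9 4.1 4.0
   vertex 4.8 2.1 2.7
   vertex 2.9 4.8 3.3
  endloop
 endfacet
 facet normal 0.381 -0.048 0.923
  outer loop
   vertex 1.9 4.1 4.0
   vertex 3.6 0.3 3.1
   vertex 4.8 2.1 2.7
  endloop
 endfacet
 facet normal -0.222 -0.318 0.922
  outer loop
   vertex 1.9 4.1 4.0
   vertex 1.3 2.2 3.2
   vertex 3.6 0.3 3.1
  endloop
 endfacet
 facet normal -0.690 -0.085 0.719
  outer loop
   vertex 1.9 4.1 4.0
   vertex 0.4 1.9 2.3
   vertex 1.3 2.2 3.2
  endloop
 endfacet
 facet normal -0.722 0.658 -0.215
  outer loop
   vertex 1.9 4.1 4.0
   vertex 2.0 3.1 0.6
   vertex 0.4 1.9 2.3
  endloop
 endfacet
 facet normal -0.661 0.715 -0.230
  outer loop
   vertex 1.9 4.1 4.0
   vertex 2.9 4.8 3.3
   vertex 2.0 3.1 0.6
  endloop
 endfacet
 facet normal -0.147 -0.095 -0.985
  outer loop
   vertex 3.1 2.9 0.3
   vertex 0.5 0.7 0.9
   vertex 3.6 4.2 0.1
  endloop
 endfacet
 facet normal 0.388 -0.640 -0.663
  outer loop
   vertex 3.1 2.9 0.3
   vertex 3.6 0.3 3.1
   vertex 0.5 0.7 0.9
  endloop
 endfacet
 facet normal 0.699 -0.364 -0.616
  outer loop
   vertex 3.1 2.9 0.3
   vertex 3.6 4.2 0.1
   vertex 4.8 2.1 2.7
  endloop
 endfacet
 facet normal 0.597 -0.532 -0.600
  outer loop
   vertex 3.1 2.9 0.3
   vertex 4.8 2.1 2.7
   vertex 3.6 0.3 3.1
  endloop
 endfacet
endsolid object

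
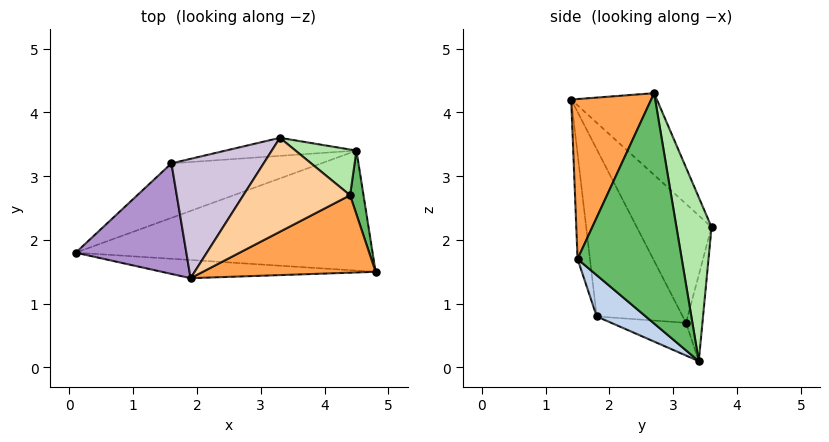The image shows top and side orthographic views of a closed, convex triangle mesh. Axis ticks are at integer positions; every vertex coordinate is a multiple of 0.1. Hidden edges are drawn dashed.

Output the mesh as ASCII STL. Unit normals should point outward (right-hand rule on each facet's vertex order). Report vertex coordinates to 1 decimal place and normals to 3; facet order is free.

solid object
 facet normal -0.046 -0.995 -0.093
  outer loop
   vertex 1.9 1.4 4.2
   vertex 0.1 1.8 0.8
   vertex 4.8 1.5 1.7
  endloop
 endfacet
 facet normal 0.107 -0.631 -0.769
  outer loop
   vertex 4.5 3.4 0.1
   vertex 4.8 1.5 1.7
   vertex 0.1 1.8 0.8
  endloop
 endfacet
 facet normal 0.402 -0.806 0.434
  outer loop
   vertex 4.4 2.7 4.3
   vertex 1.9 1.4 4.2
   vertex 4.8 1.5 1.7
  endloop
 endfacet
 facet normal -0.407 0.743 0.532
  outer loop
   vertex 4.4 2.7 4.3
   vertex 3.3 3.6 2.2
   vertex 1.9 1.4 4.2
  endloop
 endfacet
 facet normal 0.978 0.202 0.057
  outer loop
   vertex 4.4 2.7 4.3
   vertex 4.8 1.5 1.7
   vertex 4.5 3.4 0.1
  endloop
 endfacet
 facet normal 0.426 0.891 0.159
  outer loop
   vertex 4.4 2.7 4.3
   vertex 4.5 3.4 0.1
   vertex 3.3 3.6 2.2
  endloop
 endfacet
 facet normal -0.210 0.157 -0.965
  outer loop
   vertex 1.6 3.2 0.7
   vertex 4.5 3.4 0.1
   vertex 0.1 1.8 0.8
  endloop
 endfacet
 facet normal -0.099 0.984 -0.150
  outer loop
   vertex 1.6 3.2 0.7
   vertex 3.3 3.6 2.2
   vertex 4.5 3.4 0.1
  endloop
 endfacet
 facet normal -0.610 0.682 0.403
  outer loop
   vertex 1.6 3.2 0.7
   vertex 0.1 1.8 0.8
   vertex 1.9 1.4 4.2
  endloop
 endfacet
 facet normal -0.542 0.727 0.421
  outer loop
   vertex 1.6 3.2 0.7
   vertex 1.9 1.4 4.2
   vertex 3.3 3.6 2.2
  endloop
 endfacet
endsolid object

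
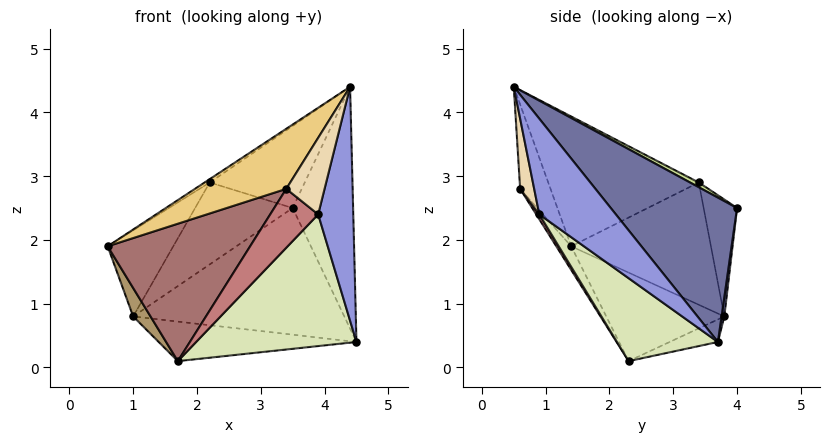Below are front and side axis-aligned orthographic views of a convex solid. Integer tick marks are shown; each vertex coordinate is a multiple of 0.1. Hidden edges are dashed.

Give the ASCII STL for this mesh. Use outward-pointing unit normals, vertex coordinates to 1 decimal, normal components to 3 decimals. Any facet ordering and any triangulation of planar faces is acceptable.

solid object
 facet normal 0.847 0.405 0.345
  outer loop
   vertex 3.5 4.0 2.5
   vertex 4.4 0.5 4.4
   vertex 4.5 3.7 0.4
  endloop
 endfacet
 facet normal 0.013 0.991 -0.135
  outer loop
   vertex 1.0 3.8 0.8
   vertex 3.5 4.0 2.5
   vertex 4.5 3.7 0.4
  endloop
 endfacet
 facet normal 0.868 -0.398 -0.297
  outer loop
   vertex 3.9 0.9 2.4
   vertex 4.5 3.7 0.4
   vertex 4.4 0.5 4.4
  endloop
 endfacet
 facet normal -0.777 0.365 0.513
  outer loop
   vertex 2.2 3.4 2.9
   vertex 1.0 3.8 0.8
   vertex 0.6 1.4 1.9
  endloop
 endfacet
 facet normal -0.304 0.889 0.343
  outer loop
   vertex 2.2 3.4 2.9
   vertex 3.5 4.0 2.5
   vertex 1.0 3.8 0.8
  endloop
 endfacet
 facet normal -0.546 0.019 0.837
  outer loop
   vertex 2.2 3.4 2.9
   vertex 0.6 1.4 1.9
   vertex 4.4 0.5 4.4
  endloop
 endfacet
 facet normal 0.045 0.485 0.873
  outer loop
   vertex 2.2 3.4 2.9
   vertex 4.4 0.5 4.4
   vertex 3.5 4.0 2.5
  endloop
 endfacet
 facet normal 0.372 -0.591 -0.716
  outer loop
   vertex 1.7 2.3 0.1
   vertex 4.5 3.7 0.4
   vertex 3.9 0.9 2.4
  endloop
 endfacet
 facet normal -0.819 -0.121 -0.561
  outer loop
   vertex 1.7 2.3 0.1
   vertex 0.6 1.4 1.9
   vertex 1.0 3.8 0.8
  endloop
 endfacet
 facet normal -0.094 0.385 -0.918
  outer loop
   vertex 1.7 2.3 0.1
   vertex 1.0 3.8 0.8
   vertex 4.5 3.7 0.4
  endloop
 endfacet
 facet normal -0.312 -0.940 0.137
  outer loop
   vertex 3.4 0.6 2.8
   vertex 4.4 0.5 4.4
   vertex 0.6 1.4 1.9
  endloop
 endfacet
 facet normal 0.332 -0.906 -0.264
  outer loop
   vertex 3.4 0.6 2.8
   vertex 3.9 0.9 2.4
   vertex 4.4 0.5 4.4
  endloop
 endfacet
 facet normal -0.091 -0.867 -0.489
  outer loop
   vertex 3.4 0.6 2.8
   vertex 0.6 1.4 1.9
   vertex 1.7 2.3 0.1
  endloop
 endfacet
 facet normal 0.053 -0.830 -0.556
  outer loop
   vertex 3.4 0.6 2.8
   vertex 1.7 2.3 0.1
   vertex 3.9 0.9 2.4
  endloop
 endfacet
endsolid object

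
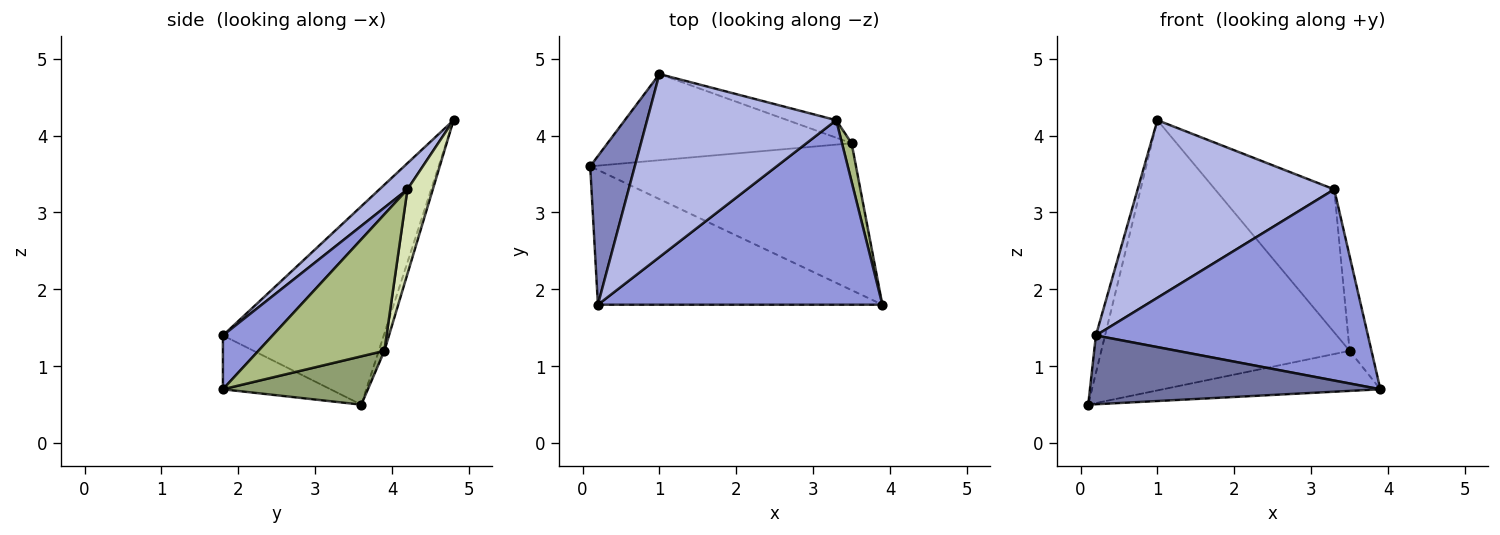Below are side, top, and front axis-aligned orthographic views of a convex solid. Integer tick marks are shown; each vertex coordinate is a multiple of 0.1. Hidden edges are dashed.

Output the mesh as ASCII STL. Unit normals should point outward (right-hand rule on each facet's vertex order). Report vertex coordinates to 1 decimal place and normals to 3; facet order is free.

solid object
 facet normal -0.166 -0.448 -0.878
  outer loop
   vertex 0.2 1.8 1.4
   vertex 0.1 3.6 0.5
   vertex 3.9 1.8 0.7
  endloop
 endfacet
 facet normal -0.974 0.055 0.219
  outer loop
   vertex 0.2 1.8 1.4
   vertex 1.0 4.8 4.2
   vertex 0.1 3.6 0.5
  endloop
 endfacet
 facet normal 0.130 -0.713 0.689
  outer loop
   vertex 0.2 1.8 1.4
   vertex 3.9 1.8 0.7
   vertex 3.3 4.2 3.3
  endloop
 endfacet
 facet normal 0.099 -0.693 0.714
  outer loop
   vertex 0.2 1.8 1.4
   vertex 3.3 4.2 3.3
   vertex 1.0 4.8 4.2
  endloop
 endfacet
 facet normal 0.173 0.259 -0.950
  outer loop
   vertex 3.5 3.9 1.2
   vertex 3.9 1.8 0.7
   vertex 0.1 3.6 0.5
  endloop
 endfacet
 facet normal 0.983 0.171 0.069
  outer loop
   vertex 3.5 3.9 1.2
   vertex 3.3 4.2 3.3
   vertex 3.9 1.8 0.7
  endloop
 endfacet
 facet normal -0.022 0.953 -0.304
  outer loop
   vertex 3.5 3.9 1.2
   vertex 0.1 3.6 0.5
   vertex 1.0 4.8 4.2
  endloop
 endfacet
 facet normal 0.207 0.971 -0.119
  outer loop
   vertex 3.5 3.9 1.2
   vertex 1.0 4.8 4.2
   vertex 3.3 4.2 3.3
  endloop
 endfacet
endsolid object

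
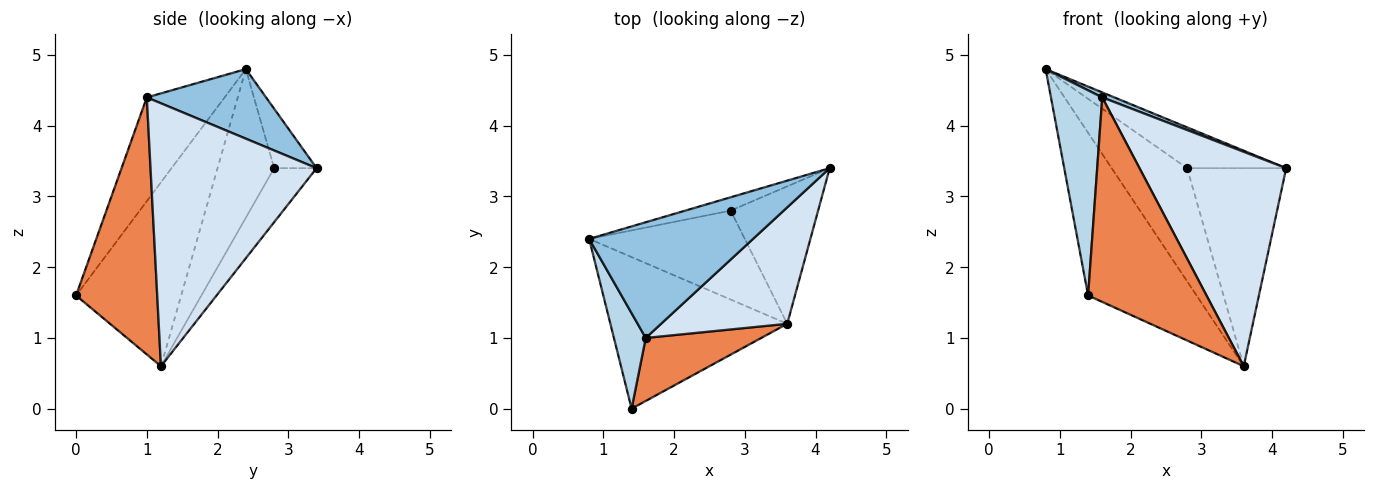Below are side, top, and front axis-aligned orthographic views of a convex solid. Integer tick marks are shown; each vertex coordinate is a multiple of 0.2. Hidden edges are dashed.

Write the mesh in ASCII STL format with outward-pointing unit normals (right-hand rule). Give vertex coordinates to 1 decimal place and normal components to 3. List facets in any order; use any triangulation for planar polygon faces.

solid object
 facet normal -0.578 0.597 -0.556
  outer loop
   vertex 3.6 1.2 0.6
   vertex 1.4 0.0 1.6
   vertex 0.8 2.4 4.8
  endloop
 endfacet
 facet normal 0.390 -0.040 0.920
  outer loop
   vertex 1.6 1.0 4.4
   vertex 4.2 3.4 3.4
   vertex 0.8 2.4 4.8
  endloop
 endfacet
 facet normal -0.809 -0.533 0.248
  outer loop
   vertex 1.6 1.0 4.4
   vertex 0.8 2.4 4.8
   vertex 1.4 0.0 1.6
  endloop
 endfacet
 facet normal 0.705 -0.623 0.338
  outer loop
   vertex 1.6 1.0 4.4
   vertex 3.6 1.2 0.6
   vertex 4.2 3.4 3.4
  endloop
 endfacet
 facet normal 0.548 -0.799 0.246
  outer loop
   vertex 1.6 1.0 4.4
   vertex 1.4 0.0 1.6
   vertex 3.6 1.2 0.6
  endloop
 endfacet
 facet normal -0.377 0.880 -0.287
  outer loop
   vertex 2.8 2.8 3.4
   vertex 0.8 2.4 4.8
   vertex 4.2 3.4 3.4
  endloop
 endfacet
 facet normal -0.508 0.677 -0.532
  outer loop
   vertex 2.8 2.8 3.4
   vertex 3.6 1.2 0.6
   vertex 0.8 2.4 4.8
  endloop
 endfacet
 facet normal -0.332 0.775 -0.538
  outer loop
   vertex 2.8 2.8 3.4
   vertex 4.2 3.4 3.4
   vertex 3.6 1.2 0.6
  endloop
 endfacet
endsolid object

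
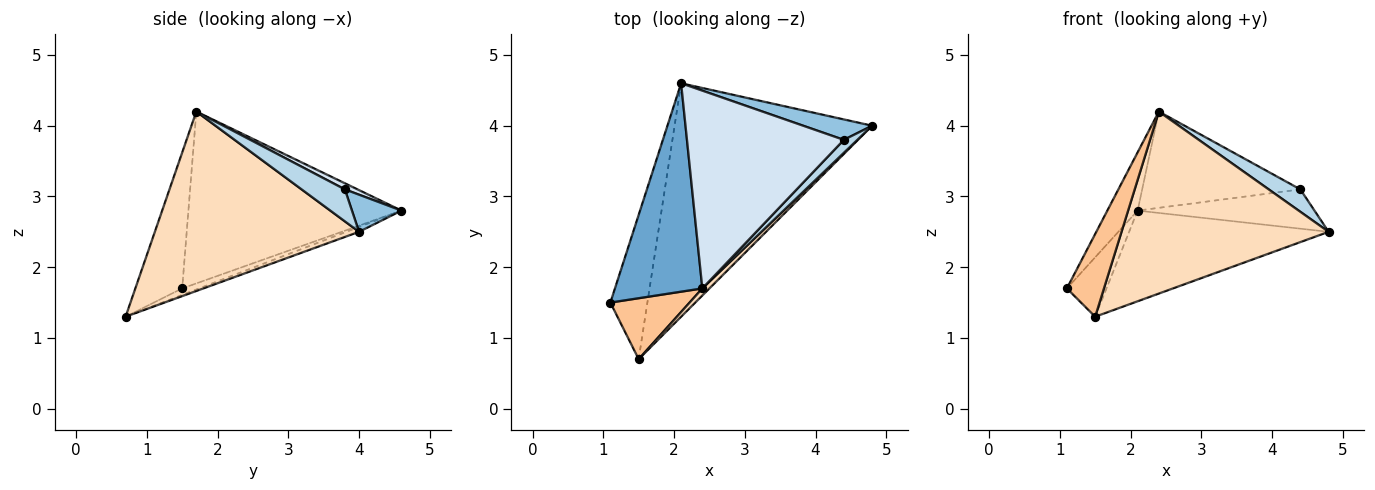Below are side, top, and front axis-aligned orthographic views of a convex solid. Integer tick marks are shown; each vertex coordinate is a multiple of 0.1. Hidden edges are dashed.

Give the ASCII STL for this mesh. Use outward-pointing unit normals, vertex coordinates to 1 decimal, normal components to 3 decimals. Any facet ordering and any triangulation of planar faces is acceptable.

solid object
 facet normal -0.884 0.126 0.450
  outer loop
   vertex 2.4 1.7 4.2
   vertex 2.1 4.6 2.8
   vertex 1.1 1.5 1.7
  endloop
 endfacet
 facet normal 0.241 0.861 0.448
  outer loop
   vertex 4.4 3.8 3.1
   vertex 4.8 4.0 2.5
   vertex 2.1 4.6 2.8
  endloop
 endfacet
 facet normal 0.764 -0.558 0.323
  outer loop
   vertex 4.4 3.8 3.1
   vertex 2.4 1.7 4.2
   vertex 4.8 4.0 2.5
  endloop
 endfacet
 facet normal 0.035 0.437 0.899
  outer loop
   vertex 4.4 3.8 3.1
   vertex 2.1 4.6 2.8
   vertex 2.4 1.7 4.2
  endloop
 endfacet
 facet normal -0.161 0.376 -0.913
  outer loop
   vertex 1.5 0.7 1.3
   vertex 1.1 1.5 1.7
   vertex 2.1 4.6 2.8
  endloop
 endfacet
 facet normal -0.023 0.362 -0.932
  outer loop
   vertex 1.5 0.7 1.3
   vertex 2.1 4.6 2.8
   vertex 4.8 4.0 2.5
  endloop
 endfacet
 facet normal -0.713 -0.564 0.416
  outer loop
   vertex 1.5 0.7 1.3
   vertex 2.4 1.7 4.2
   vertex 1.1 1.5 1.7
  endloop
 endfacet
 facet normal 0.702 -0.712 0.028
  outer loop
   vertex 1.5 0.7 1.3
   vertex 4.8 4.0 2.5
   vertex 2.4 1.7 4.2
  endloop
 endfacet
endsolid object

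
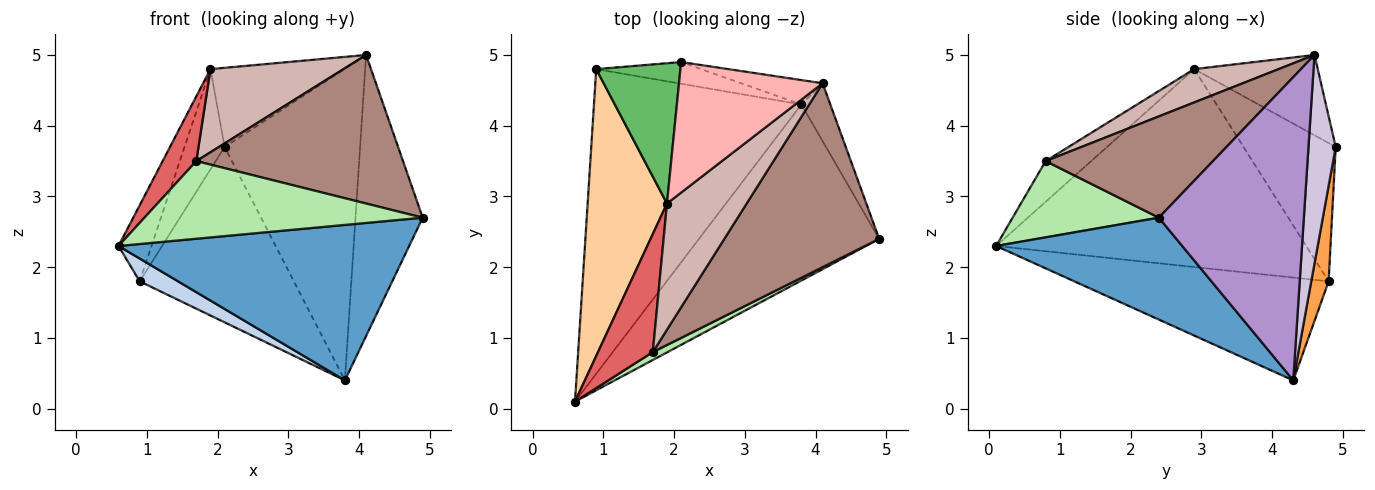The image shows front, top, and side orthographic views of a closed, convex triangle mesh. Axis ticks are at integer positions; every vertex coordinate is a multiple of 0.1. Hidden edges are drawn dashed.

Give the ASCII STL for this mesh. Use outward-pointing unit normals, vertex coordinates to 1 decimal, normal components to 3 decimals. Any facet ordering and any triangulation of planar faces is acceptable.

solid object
 facet normal 0.390 -0.609 -0.690
  outer loop
   vertex 3.8 4.3 0.4
   vertex 4.9 2.4 2.7
   vertex 0.6 0.1 2.3
  endloop
 endfacet
 facet normal -0.443 -0.067 -0.894
  outer loop
   vertex 0.9 4.8 1.8
   vertex 3.8 4.3 0.4
   vertex 0.6 0.1 2.3
  endloop
 endfacet
 facet normal 0.111 0.986 -0.122
  outer loop
   vertex 0.9 4.8 1.8
   vertex 2.1 4.9 3.7
   vertex 3.8 4.3 0.4
  endloop
 endfacet
 facet normal -0.924 0.098 0.370
  outer loop
   vertex 1.9 2.9 4.8
   vertex 0.9 4.8 1.8
   vertex 0.6 0.1 2.3
  endloop
 endfacet
 facet normal -0.801 0.348 0.487
  outer loop
   vertex 1.9 2.9 4.8
   vertex 2.1 4.9 3.7
   vertex 0.9 4.8 1.8
  endloop
 endfacet
 facet normal 0.463 -0.882 0.090
  outer loop
   vertex 1.7 0.8 3.5
   vertex 0.6 0.1 2.3
   vertex 4.9 2.4 2.7
  endloop
 endfacet
 facet normal -0.545 -0.403 0.735
  outer loop
   vertex 1.7 0.8 3.5
   vertex 1.9 2.9 4.8
   vertex 0.6 0.1 2.3
  endloop
 endfacet
 facet normal -0.431 0.468 0.772
  outer loop
   vertex 4.1 4.6 5.0
   vertex 2.1 4.9 3.7
   vertex 1.9 2.9 4.8
  endloop
 endfacet
 facet normal 0.904 0.419 -0.086
  outer loop
   vertex 4.1 4.6 5.0
   vertex 4.9 2.4 2.7
   vertex 3.8 4.3 0.4
  endloop
 endfacet
 facet normal 0.196 0.978 -0.077
  outer loop
   vertex 4.1 4.6 5.0
   vertex 3.8 4.3 0.4
   vertex 2.1 4.9 3.7
  endloop
 endfacet
 facet normal 0.453 -0.560 0.693
  outer loop
   vertex 4.1 4.6 5.0
   vertex 1.7 0.8 3.5
   vertex 4.9 2.4 2.7
  endloop
 endfacet
 facet normal 0.330 -0.519 0.788
  outer loop
   vertex 4.1 4.6 5.0
   vertex 1.9 2.9 4.8
   vertex 1.7 0.8 3.5
  endloop
 endfacet
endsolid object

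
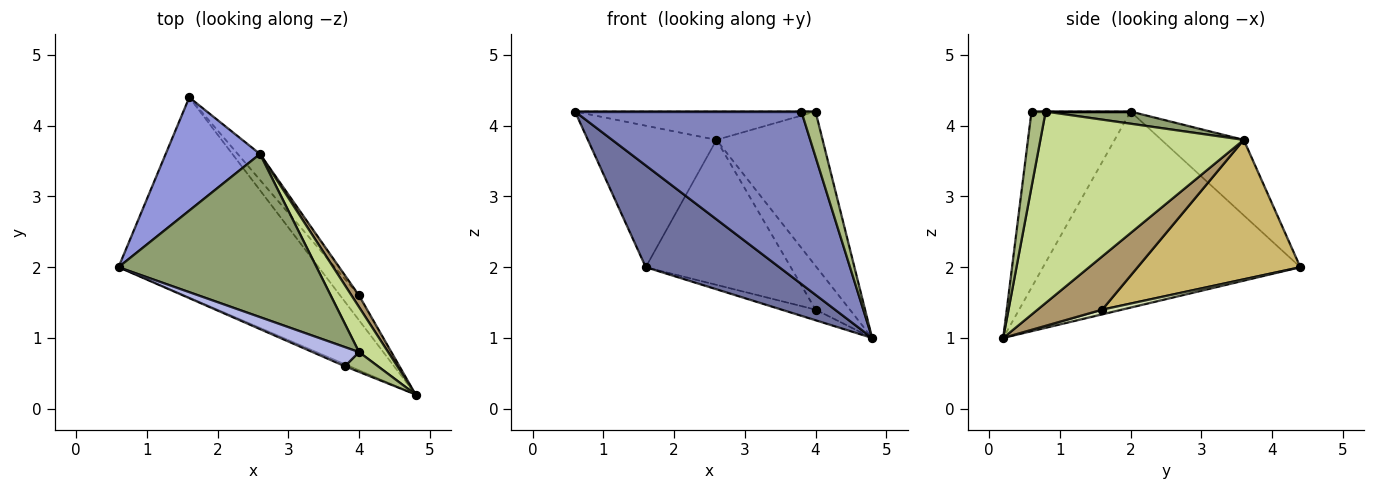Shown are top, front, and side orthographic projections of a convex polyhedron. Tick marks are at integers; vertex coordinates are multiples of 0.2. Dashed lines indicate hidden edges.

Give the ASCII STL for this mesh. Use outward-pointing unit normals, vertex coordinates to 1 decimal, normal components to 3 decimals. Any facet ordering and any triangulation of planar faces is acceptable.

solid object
 facet normal -0.658 -0.341 -0.671
  outer loop
   vertex 1.6 4.4 2.0
   vertex 4.8 0.2 1.0
   vertex 0.6 2.0 4.2
  endloop
 endfacet
 facet normal -0.401 -0.916 -0.011
  outer loop
   vertex 3.8 0.6 4.2
   vertex 0.6 2.0 4.2
   vertex 4.8 0.2 1.0
  endloop
 endfacet
 facet normal -0.447 0.698 0.559
  outer loop
   vertex 2.6 3.6 3.8
   vertex 1.6 4.4 2.0
   vertex 0.6 2.0 4.2
  endloop
 endfacet
 facet normal 0.000 0.000 1.000
  outer loop
   vertex 4.0 0.8 4.2
   vertex 0.6 2.0 4.2
   vertex 3.8 0.6 4.2
  endloop
 endfacet
 facet normal 0.060 0.171 0.983
  outer loop
   vertex 4.0 0.8 4.2
   vertex 2.6 3.6 3.8
   vertex 0.6 2.0 4.2
  endloop
 endfacet
 facet normal 0.676 -0.676 0.296
  outer loop
   vertex 4.0 0.8 4.2
   vertex 3.8 0.6 4.2
   vertex 4.8 0.2 1.0
  endloop
 endfacet
 facet normal 0.879 0.458 0.134
  outer loop
   vertex 4.0 0.8 4.2
   vertex 4.8 0.2 1.0
   vertex 2.6 3.6 3.8
  endloop
 endfacet
 facet normal 0.224 0.384 -0.896
  outer loop
   vertex 4.0 1.6 1.4
   vertex 4.8 0.2 1.0
   vertex 1.6 4.4 2.0
  endloop
 endfacet
 facet normal 0.876 0.466 0.123
  outer loop
   vertex 4.0 1.6 1.4
   vertex 2.6 3.6 3.8
   vertex 4.8 0.2 1.0
  endloop
 endfacet
 facet normal 0.741 0.661 -0.118
  outer loop
   vertex 4.0 1.6 1.4
   vertex 1.6 4.4 2.0
   vertex 2.6 3.6 3.8
  endloop
 endfacet
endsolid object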